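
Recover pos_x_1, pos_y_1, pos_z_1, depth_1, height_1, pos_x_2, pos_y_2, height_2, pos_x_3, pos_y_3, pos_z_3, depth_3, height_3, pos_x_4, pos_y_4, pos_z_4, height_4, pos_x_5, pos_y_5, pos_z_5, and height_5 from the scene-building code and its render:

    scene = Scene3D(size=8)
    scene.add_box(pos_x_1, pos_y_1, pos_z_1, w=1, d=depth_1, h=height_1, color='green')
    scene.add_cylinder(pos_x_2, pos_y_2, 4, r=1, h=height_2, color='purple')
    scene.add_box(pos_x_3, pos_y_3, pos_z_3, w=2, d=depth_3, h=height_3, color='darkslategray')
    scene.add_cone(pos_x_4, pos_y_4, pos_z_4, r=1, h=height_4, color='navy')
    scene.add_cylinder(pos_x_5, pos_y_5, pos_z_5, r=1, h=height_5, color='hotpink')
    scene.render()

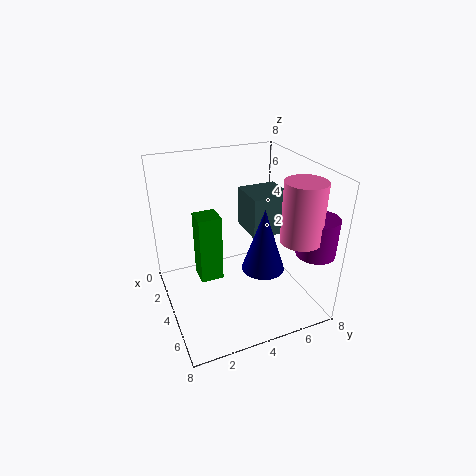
pos_x_1 = 6, pos_y_1 = 1, pos_z_1 = 4, depth_1 = 1, height_1 = 3, pos_x_2 = 7, pos_y_2 = 7, height_2 = 2, pos_x_3 = 4, pos_y_3 = 4, pos_z_3 = 5, depth_3 = 2, height_3 = 2, pos_x_4 = 7, pos_y_4 = 4, pos_z_4 = 4, height_4 = 3, pos_x_5 = 7, pos_y_5 = 6, pos_z_5 = 5, height_5 = 3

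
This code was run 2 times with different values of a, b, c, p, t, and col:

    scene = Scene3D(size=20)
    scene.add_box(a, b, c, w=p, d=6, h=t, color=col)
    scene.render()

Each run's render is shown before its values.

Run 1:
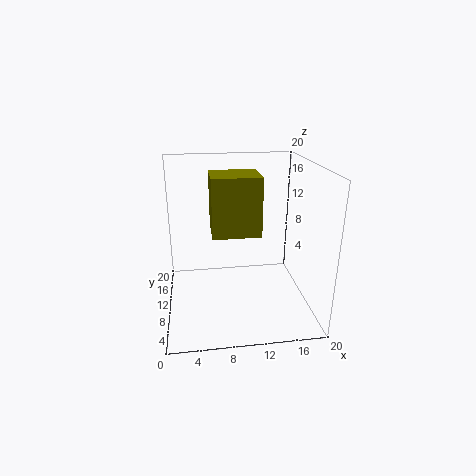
a = 6.5; b = 10.25; c = 9.75; p = 7; t = 8.5; col = 'olive'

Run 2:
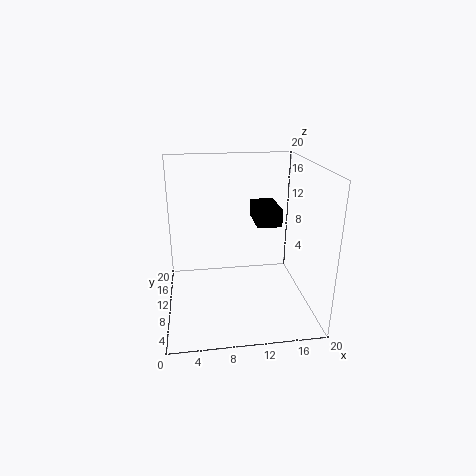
a = 12.75; b = 10; c = 11.25; p = 3.5; t = 2.5; col = 'black'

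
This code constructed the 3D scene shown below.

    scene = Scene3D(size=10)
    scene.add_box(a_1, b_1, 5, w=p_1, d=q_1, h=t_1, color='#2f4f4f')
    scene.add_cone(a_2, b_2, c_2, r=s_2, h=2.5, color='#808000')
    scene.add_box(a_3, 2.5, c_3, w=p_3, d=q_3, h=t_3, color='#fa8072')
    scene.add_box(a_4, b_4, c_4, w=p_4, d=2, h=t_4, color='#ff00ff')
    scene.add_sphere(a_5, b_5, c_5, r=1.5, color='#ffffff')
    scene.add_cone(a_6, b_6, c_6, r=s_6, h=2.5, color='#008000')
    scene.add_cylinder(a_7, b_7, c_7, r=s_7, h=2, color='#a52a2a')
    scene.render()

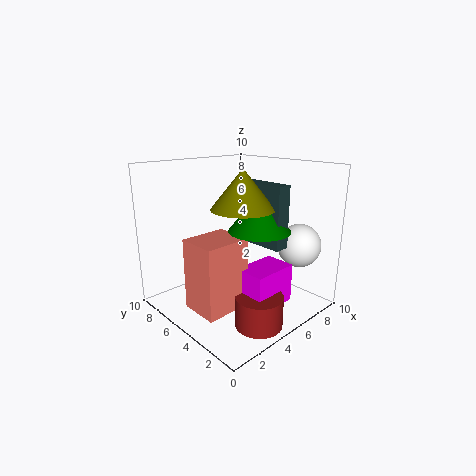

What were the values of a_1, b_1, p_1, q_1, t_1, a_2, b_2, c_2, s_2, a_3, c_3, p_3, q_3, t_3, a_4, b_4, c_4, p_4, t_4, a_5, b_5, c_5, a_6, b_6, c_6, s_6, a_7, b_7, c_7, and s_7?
a_1 = 5; b_1 = 1.5; p_1 = 1; q_1 = 3.5; t_1 = 4; a_2 = 4; b_2 = 3.5; c_2 = 7.5; s_2 = 2; a_3 = 0.5; c_3 = 1.5; p_3 = 3; q_3 = 2.5; t_3 = 4.5; a_4 = 3; b_4 = 1; c_4 = 1.5; p_4 = 3; t_4 = 2.5; a_5 = 8; b_5 = 2; c_5 = 4.5; a_6 = 5; b_6 = 3; c_6 = 6; s_6 = 2; a_7 = 3.5; b_7 = 1.5; c_7 = 0.5; s_7 = 1.5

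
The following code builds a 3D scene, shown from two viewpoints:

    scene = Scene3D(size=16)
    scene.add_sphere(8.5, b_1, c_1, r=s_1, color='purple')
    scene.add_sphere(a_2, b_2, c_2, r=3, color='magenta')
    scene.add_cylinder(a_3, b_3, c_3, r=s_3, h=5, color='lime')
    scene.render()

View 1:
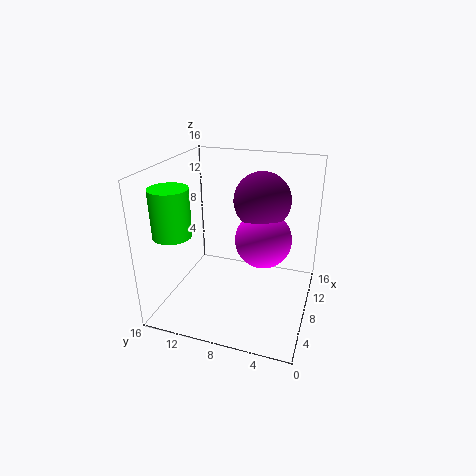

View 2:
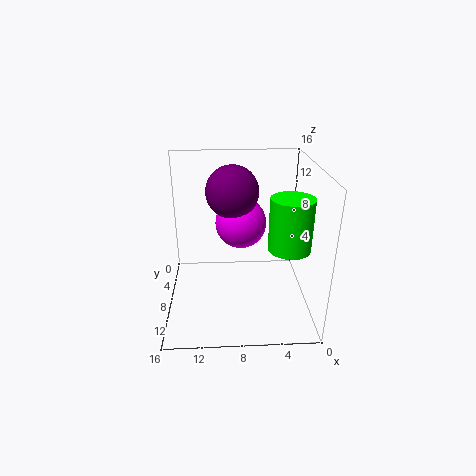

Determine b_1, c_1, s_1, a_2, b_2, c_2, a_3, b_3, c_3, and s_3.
b_1 = 5.5
c_1 = 12.5
s_1 = 3
a_2 = 7.5
b_2 = 5
c_2 = 8.5
a_3 = 3.5
b_3 = 13.5
c_3 = 9.5
s_3 = 2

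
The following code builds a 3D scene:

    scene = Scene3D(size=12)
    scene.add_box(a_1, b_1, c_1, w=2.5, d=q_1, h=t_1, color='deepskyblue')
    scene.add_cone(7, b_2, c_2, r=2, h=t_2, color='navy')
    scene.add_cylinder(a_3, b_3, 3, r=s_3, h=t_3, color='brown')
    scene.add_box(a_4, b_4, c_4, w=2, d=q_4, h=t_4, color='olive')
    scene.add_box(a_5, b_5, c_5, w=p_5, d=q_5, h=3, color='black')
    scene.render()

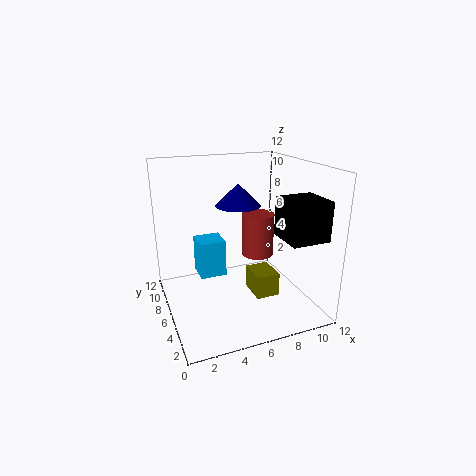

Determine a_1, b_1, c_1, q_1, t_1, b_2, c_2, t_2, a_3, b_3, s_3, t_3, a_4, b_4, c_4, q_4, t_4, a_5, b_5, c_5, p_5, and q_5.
a_1 = 3.5, b_1 = 9, c_1 = 1, q_1 = 2.5, t_1 = 3.5, b_2 = 8.5, c_2 = 8, t_2 = 2, a_3 = 9, b_3 = 8.5, s_3 = 1.5, t_3 = 4, a_4 = 7, b_4 = 4, c_4 = 1, q_4 = 2.5, t_4 = 2, a_5 = 8, b_5 = 0.5, c_5 = 7, p_5 = 3, q_5 = 3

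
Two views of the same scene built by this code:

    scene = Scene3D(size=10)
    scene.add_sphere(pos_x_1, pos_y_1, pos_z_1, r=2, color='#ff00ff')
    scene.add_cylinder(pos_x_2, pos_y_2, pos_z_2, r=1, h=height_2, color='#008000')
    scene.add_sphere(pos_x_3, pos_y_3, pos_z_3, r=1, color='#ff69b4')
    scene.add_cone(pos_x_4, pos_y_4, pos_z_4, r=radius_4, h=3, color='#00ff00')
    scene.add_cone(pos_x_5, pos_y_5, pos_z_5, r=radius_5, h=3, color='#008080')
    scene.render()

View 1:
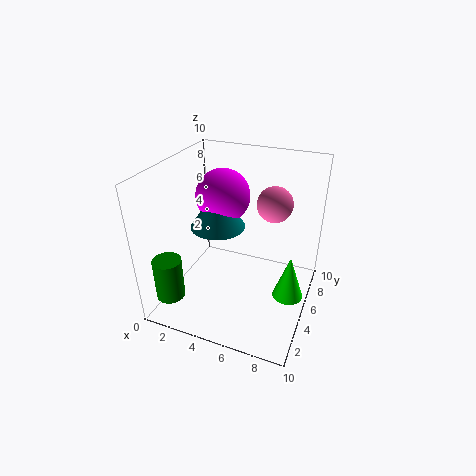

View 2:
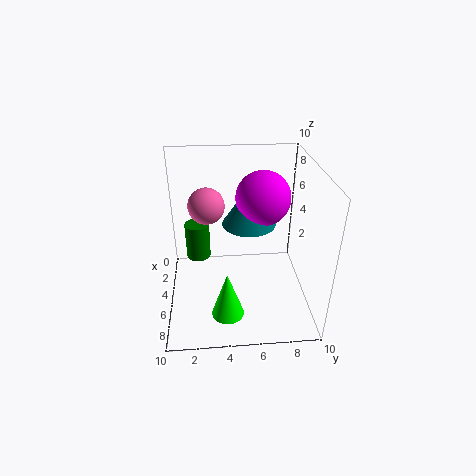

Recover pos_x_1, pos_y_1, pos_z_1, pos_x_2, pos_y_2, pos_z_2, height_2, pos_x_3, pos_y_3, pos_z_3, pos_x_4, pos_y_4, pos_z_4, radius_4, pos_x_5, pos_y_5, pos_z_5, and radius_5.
pos_x_1 = 3; pos_y_1 = 7; pos_z_1 = 7; pos_x_2 = 1; pos_y_2 = 2; pos_z_2 = 1; height_2 = 3; pos_x_3 = 8; pos_y_3 = 3; pos_z_3 = 9; pos_x_4 = 9; pos_y_4 = 4; pos_z_4 = 2; radius_4 = 1; pos_x_5 = 3; pos_y_5 = 6; pos_z_5 = 5; radius_5 = 2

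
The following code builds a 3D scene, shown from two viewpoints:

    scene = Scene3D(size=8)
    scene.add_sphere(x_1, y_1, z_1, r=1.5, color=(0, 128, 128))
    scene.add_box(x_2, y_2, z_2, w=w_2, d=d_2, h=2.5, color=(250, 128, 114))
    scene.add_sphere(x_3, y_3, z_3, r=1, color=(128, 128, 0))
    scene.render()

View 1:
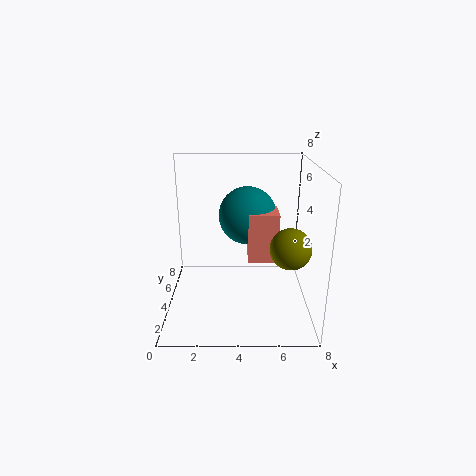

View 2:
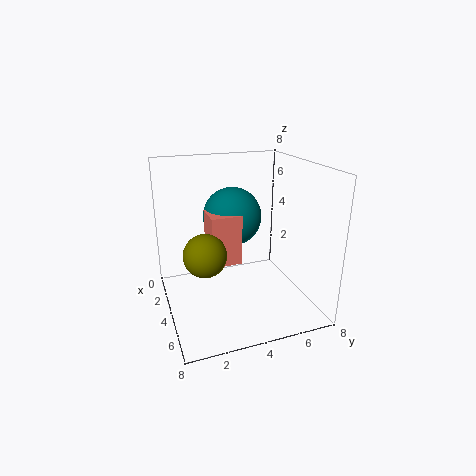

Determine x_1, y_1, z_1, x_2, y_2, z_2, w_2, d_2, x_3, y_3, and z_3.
x_1 = 4.5; y_1 = 3.5; z_1 = 5.5; x_2 = 4.5; y_2 = 2; z_2 = 3.5; w_2 = 1.5; d_2 = 1.5; x_3 = 6.5; y_3 = 1.5; z_3 = 4.5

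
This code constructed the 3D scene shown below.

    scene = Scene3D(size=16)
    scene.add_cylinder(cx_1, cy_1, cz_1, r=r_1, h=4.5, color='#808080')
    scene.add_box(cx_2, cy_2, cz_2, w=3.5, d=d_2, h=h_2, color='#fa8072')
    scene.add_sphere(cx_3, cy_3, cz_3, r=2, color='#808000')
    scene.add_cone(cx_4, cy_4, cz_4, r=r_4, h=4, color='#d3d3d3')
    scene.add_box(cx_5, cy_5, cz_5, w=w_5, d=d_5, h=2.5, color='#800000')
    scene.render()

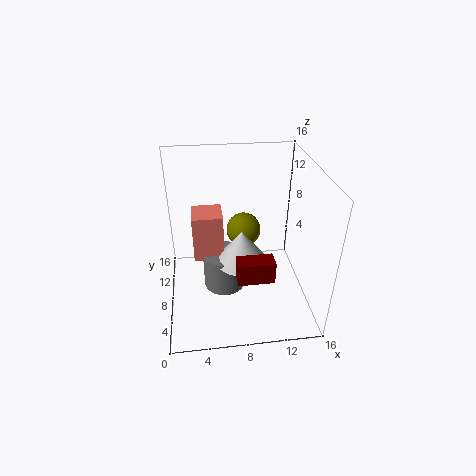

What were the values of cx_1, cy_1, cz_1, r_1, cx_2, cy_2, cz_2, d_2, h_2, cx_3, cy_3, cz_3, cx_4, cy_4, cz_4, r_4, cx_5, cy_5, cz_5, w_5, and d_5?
cx_1 = 6.5
cy_1 = 9.5
cz_1 = 0.5
r_1 = 2.5
cx_2 = 3
cy_2 = 9
cz_2 = 4.5
d_2 = 3.5
h_2 = 5.5
cx_3 = 9
cy_3 = 10.5
cz_3 = 7.5
cx_4 = 8.5
cy_4 = 8.5
cz_4 = 4.5
r_4 = 3
cx_5 = 7.5
cy_5 = 4
cz_5 = 4.5
w_5 = 4
d_5 = 2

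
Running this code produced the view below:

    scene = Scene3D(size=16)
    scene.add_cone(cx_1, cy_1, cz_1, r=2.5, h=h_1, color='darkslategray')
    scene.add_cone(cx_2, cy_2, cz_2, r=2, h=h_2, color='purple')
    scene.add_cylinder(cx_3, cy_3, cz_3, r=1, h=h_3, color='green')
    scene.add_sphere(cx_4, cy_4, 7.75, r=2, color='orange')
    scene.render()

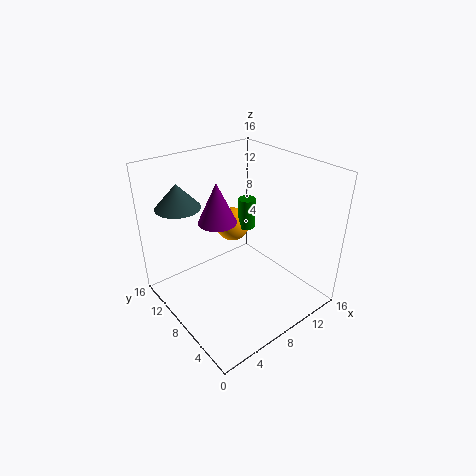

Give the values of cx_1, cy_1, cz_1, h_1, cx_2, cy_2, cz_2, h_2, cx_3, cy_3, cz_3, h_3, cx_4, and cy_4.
cx_1 = 3.5; cy_1 = 12.75; cz_1 = 11.25; h_1 = 2.75; cx_2 = 5.5; cy_2 = 8.25; cz_2 = 10.75; h_2 = 4.25; cx_3 = 10.5; cy_3 = 9.5; cz_3 = 8; h_3 = 3.5; cx_4 = 9.75; cy_4 = 11.25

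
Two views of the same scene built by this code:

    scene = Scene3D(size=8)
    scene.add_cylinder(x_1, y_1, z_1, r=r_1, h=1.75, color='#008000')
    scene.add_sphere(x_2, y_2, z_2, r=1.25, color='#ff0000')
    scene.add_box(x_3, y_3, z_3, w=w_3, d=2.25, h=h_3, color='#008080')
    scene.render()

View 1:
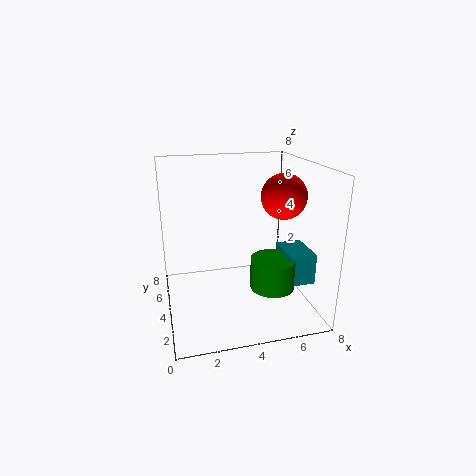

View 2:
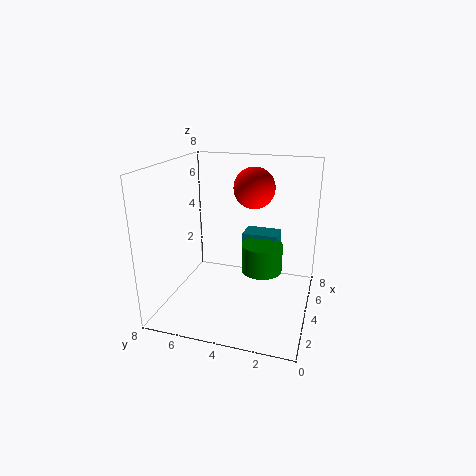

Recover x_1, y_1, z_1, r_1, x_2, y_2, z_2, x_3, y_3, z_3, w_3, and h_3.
x_1 = 5.75, y_1 = 3, z_1 = 1.25, r_1 = 1.25, x_2 = 6.5, y_2 = 3.75, z_2 = 6.25, x_3 = 6.5, y_3 = 2.25, z_3 = 1.5, w_3 = 1.5, h_3 = 1.75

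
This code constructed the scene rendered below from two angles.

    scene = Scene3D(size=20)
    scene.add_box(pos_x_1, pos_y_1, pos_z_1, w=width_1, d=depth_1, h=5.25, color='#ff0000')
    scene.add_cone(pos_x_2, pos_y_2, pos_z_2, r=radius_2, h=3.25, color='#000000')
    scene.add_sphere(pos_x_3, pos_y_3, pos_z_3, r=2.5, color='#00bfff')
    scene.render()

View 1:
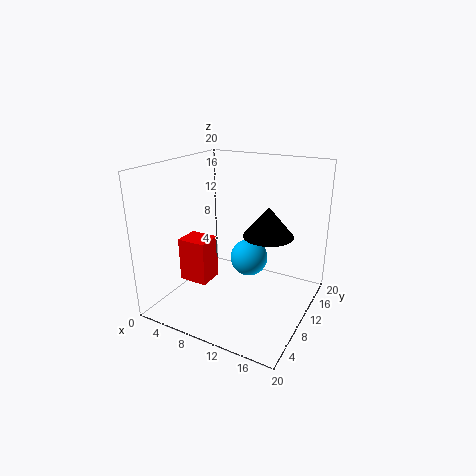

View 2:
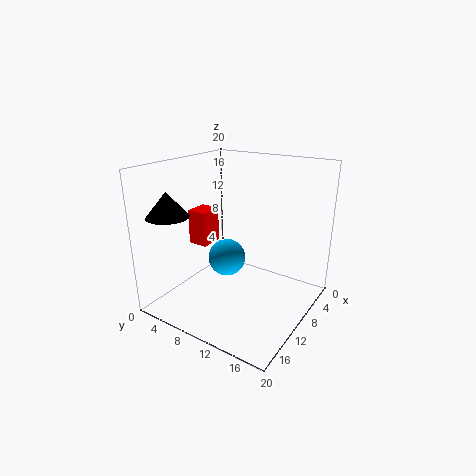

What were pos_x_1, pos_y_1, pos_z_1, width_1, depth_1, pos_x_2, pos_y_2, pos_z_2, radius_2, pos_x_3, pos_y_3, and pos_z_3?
pos_x_1 = 6.75, pos_y_1 = 1.25, pos_z_1 = 7.25, width_1 = 3.5, depth_1 = 3, pos_x_2 = 17, pos_y_2 = 4, pos_z_2 = 14, radius_2 = 2.75, pos_x_3 = 12, pos_y_3 = 9.5, pos_z_3 = 7.75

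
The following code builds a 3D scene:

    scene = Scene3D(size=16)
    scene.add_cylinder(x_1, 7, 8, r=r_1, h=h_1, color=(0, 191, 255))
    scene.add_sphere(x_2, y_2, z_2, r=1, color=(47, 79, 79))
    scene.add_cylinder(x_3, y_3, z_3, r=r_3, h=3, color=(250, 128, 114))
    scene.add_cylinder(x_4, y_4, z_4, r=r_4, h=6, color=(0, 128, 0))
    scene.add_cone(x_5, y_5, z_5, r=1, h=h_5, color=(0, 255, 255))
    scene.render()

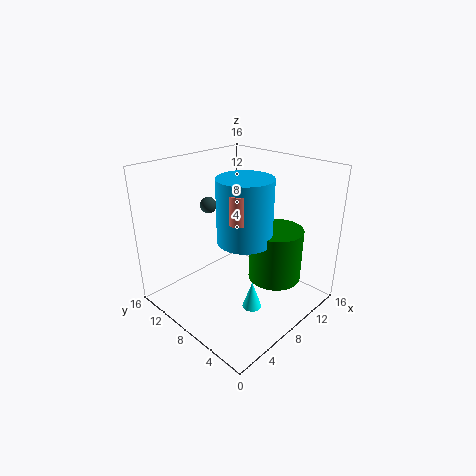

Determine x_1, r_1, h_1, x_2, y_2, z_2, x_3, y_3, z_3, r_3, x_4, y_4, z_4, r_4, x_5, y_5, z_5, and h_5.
x_1 = 8, r_1 = 3, h_1 = 7, x_2 = 9, y_2 = 14, z_2 = 10, x_3 = 6, y_3 = 6, z_3 = 11, r_3 = 1, x_4 = 11, y_4 = 5, z_4 = 3, r_4 = 3, x_5 = 6, y_5 = 4, z_5 = 2, h_5 = 3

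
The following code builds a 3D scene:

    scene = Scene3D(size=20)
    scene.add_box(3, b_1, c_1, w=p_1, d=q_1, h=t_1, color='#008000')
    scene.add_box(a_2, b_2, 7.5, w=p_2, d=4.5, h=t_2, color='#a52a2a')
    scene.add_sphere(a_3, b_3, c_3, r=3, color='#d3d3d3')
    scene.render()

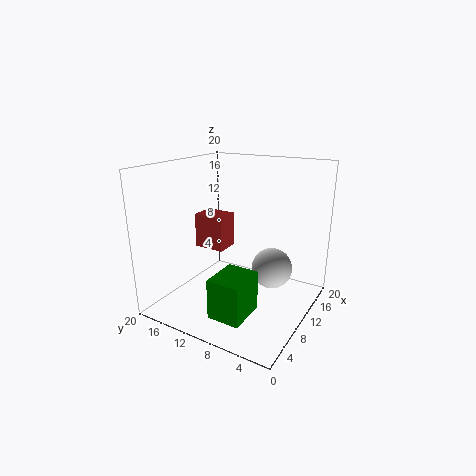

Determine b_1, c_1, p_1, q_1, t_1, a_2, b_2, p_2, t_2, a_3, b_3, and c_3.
b_1 = 6; c_1 = 1; p_1 = 5.5; q_1 = 4.5; t_1 = 5.5; a_2 = 9.5; b_2 = 12.5; p_2 = 3.5; t_2 = 5; a_3 = 14; b_3 = 6.5; c_3 = 4.5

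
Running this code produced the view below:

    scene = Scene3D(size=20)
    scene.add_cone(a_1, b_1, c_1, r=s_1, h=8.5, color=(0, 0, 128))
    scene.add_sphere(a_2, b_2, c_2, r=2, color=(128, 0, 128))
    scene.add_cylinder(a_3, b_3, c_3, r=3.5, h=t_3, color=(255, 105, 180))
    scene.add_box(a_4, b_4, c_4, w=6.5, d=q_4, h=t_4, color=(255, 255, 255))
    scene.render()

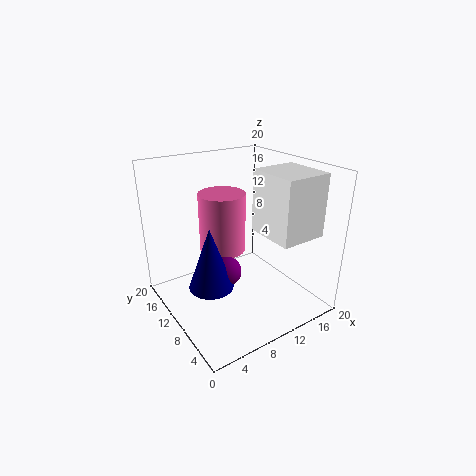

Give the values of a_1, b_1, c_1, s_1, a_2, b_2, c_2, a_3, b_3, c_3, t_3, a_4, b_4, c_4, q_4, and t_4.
a_1 = 5
b_1 = 9
c_1 = 4.5
s_1 = 3
a_2 = 7.5
b_2 = 9
c_2 = 6
a_3 = 10.5
b_3 = 15
c_3 = 6
t_3 = 9
a_4 = 12
b_4 = 2.5
c_4 = 11
q_4 = 7
t_4 = 8.5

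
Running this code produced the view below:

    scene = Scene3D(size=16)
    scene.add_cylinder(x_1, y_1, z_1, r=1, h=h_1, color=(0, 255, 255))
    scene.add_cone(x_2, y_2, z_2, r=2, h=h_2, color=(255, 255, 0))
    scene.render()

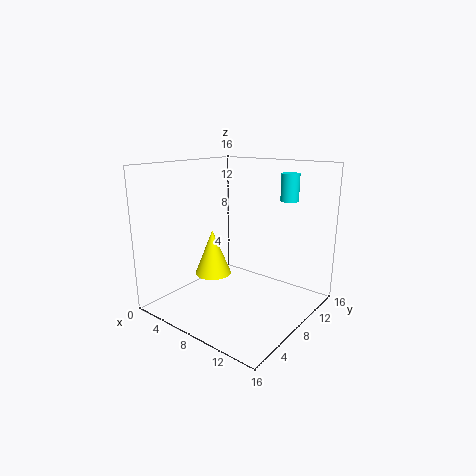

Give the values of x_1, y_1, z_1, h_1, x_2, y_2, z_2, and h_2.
x_1 = 12; y_1 = 12; z_1 = 12; h_1 = 3; x_2 = 6; y_2 = 6; z_2 = 4; h_2 = 5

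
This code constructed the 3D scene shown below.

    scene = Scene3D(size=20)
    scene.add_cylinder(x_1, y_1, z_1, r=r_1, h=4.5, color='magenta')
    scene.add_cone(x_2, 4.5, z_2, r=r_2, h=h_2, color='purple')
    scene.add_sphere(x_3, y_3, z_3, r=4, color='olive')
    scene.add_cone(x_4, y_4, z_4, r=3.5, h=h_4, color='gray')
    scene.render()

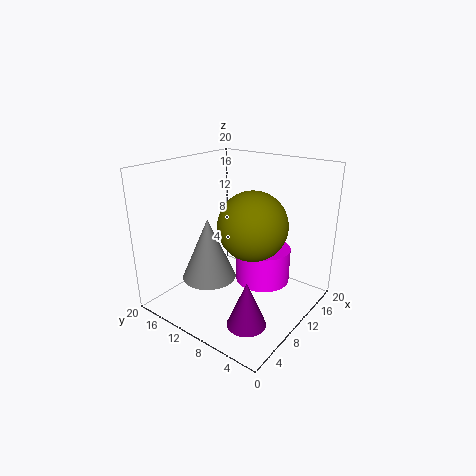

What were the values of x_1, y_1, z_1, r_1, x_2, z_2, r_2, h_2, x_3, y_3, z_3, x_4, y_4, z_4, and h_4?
x_1 = 9.5; y_1 = 5.5; z_1 = 5.5; r_1 = 3.5; x_2 = 4.5; z_2 = 1.5; r_2 = 2.5; h_2 = 6; x_3 = 5.5; y_3 = 4.5; z_3 = 14.5; x_4 = 5; y_4 = 11; z_4 = 6; h_4 = 8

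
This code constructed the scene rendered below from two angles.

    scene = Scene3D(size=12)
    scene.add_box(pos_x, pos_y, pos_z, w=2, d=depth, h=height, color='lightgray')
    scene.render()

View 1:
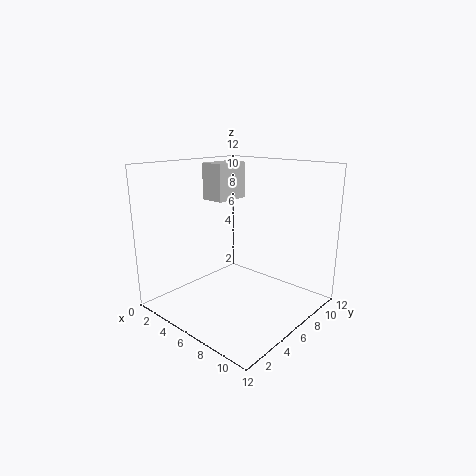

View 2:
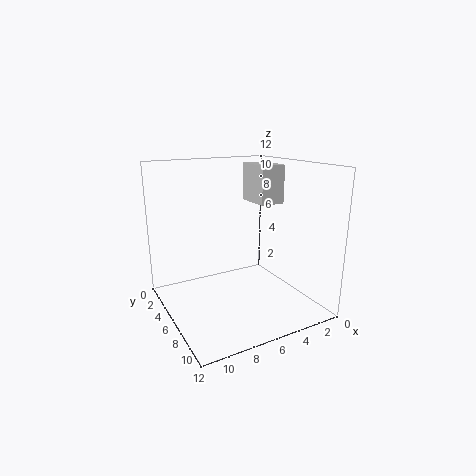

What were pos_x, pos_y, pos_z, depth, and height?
pos_x = 3
pos_y = 5
pos_z = 9
depth = 3
height = 3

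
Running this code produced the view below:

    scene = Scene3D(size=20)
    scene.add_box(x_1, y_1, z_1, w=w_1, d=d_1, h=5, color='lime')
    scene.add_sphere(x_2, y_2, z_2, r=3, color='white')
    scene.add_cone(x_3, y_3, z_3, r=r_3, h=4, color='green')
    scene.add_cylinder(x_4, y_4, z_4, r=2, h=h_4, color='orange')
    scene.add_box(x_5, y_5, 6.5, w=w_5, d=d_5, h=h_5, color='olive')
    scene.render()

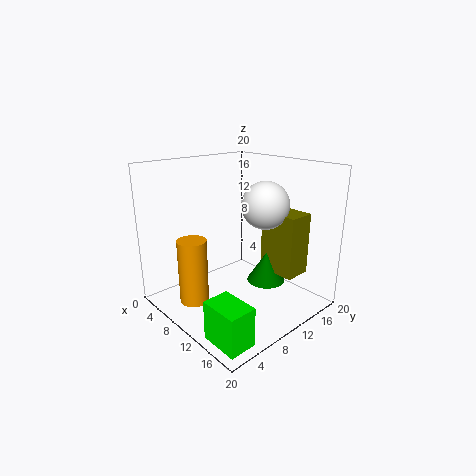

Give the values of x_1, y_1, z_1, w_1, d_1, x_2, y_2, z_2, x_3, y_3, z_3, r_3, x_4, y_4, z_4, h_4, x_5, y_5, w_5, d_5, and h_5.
x_1 = 14.5, y_1 = 0.5, z_1 = 1, w_1 = 5, d_1 = 3.5, x_2 = 14.5, y_2 = 10.5, z_2 = 15.5, x_3 = 14.5, y_3 = 11, z_3 = 5, r_3 = 2.5, x_4 = 7.5, y_4 = 4, z_4 = 1.5, h_4 = 9, x_5 = 13.5, y_5 = 11, w_5 = 5, d_5 = 3.5, h_5 = 8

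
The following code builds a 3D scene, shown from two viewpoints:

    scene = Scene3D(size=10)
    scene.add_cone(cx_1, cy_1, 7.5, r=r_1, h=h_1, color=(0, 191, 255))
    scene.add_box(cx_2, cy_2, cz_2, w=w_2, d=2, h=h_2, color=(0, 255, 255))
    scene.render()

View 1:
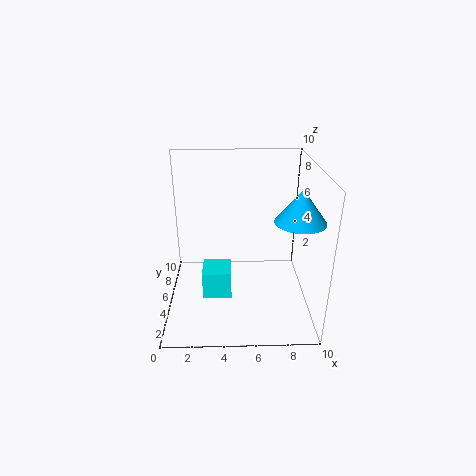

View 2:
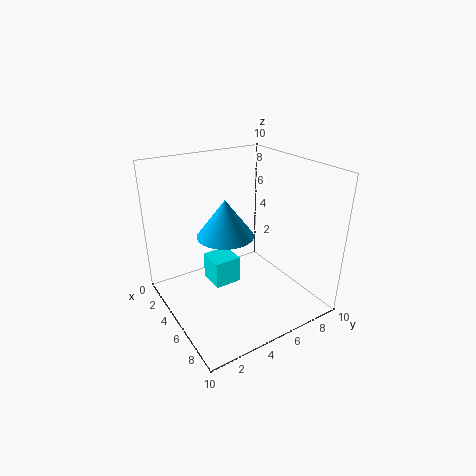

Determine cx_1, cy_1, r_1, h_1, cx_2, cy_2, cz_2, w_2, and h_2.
cx_1 = 8.5, cy_1 = 2, r_1 = 1.5, h_1 = 2, cx_2 = 2.5, cy_2 = 3.5, cz_2 = 1, w_2 = 2, h_2 = 2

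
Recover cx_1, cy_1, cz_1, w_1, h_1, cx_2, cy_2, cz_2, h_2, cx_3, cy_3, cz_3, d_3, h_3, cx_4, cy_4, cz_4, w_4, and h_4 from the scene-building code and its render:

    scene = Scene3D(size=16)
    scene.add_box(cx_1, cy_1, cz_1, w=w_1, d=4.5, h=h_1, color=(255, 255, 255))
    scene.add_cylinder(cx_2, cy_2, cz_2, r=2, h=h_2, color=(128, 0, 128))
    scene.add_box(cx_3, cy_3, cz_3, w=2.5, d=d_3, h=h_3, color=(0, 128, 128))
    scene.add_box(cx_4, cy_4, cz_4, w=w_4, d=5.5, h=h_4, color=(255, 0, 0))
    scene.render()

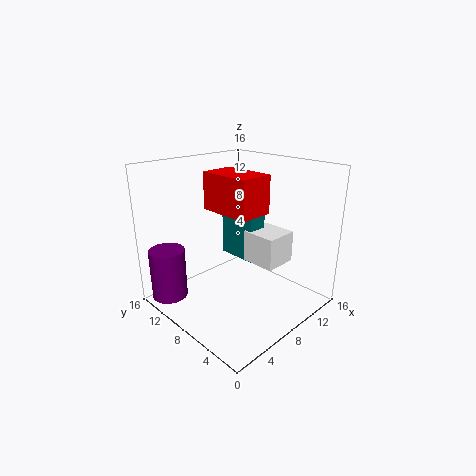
cx_1 = 11.75; cy_1 = 6.25; cz_1 = 3; w_1 = 4.25; h_1 = 4; cx_2 = 2; cy_2 = 13.25; cz_2 = 1; h_2 = 5.75; cx_3 = 12; cy_3 = 9.75; cz_3 = 2.75; d_3 = 5.25; h_3 = 7.25; cx_4 = 4.25; cy_4 = 3.5; cz_4 = 12; w_4 = 3.5; h_4 = 3.75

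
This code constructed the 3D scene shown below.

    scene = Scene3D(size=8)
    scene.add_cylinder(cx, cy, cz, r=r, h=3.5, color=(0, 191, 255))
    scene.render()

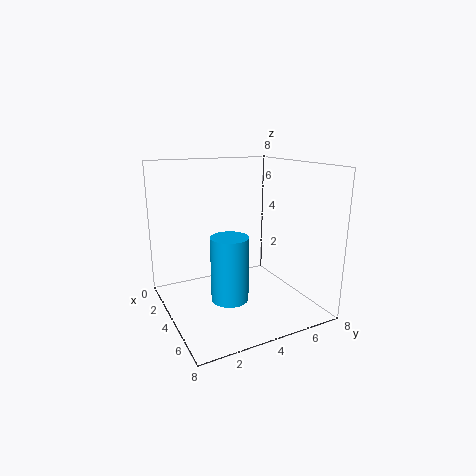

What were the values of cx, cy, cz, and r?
cx = 5; cy = 3; cz = 1; r = 1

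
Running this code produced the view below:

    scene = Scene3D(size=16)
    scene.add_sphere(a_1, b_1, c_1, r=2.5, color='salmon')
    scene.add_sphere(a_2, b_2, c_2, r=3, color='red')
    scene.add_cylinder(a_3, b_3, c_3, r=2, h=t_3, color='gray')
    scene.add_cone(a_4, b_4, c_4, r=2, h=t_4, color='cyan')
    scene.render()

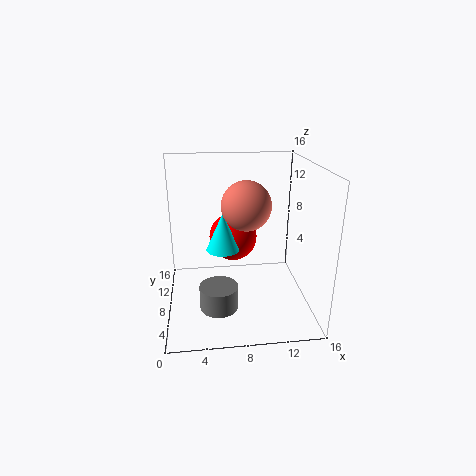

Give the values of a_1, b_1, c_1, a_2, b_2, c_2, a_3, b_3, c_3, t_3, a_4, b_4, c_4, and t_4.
a_1 = 8.5; b_1 = 5.5; c_1 = 12.5; a_2 = 8; b_2 = 13; c_2 = 6; a_3 = 5.5; b_3 = 4; c_3 = 2; t_3 = 2.5; a_4 = 6.5; b_4 = 10.5; c_4 = 5.5; t_4 = 4.5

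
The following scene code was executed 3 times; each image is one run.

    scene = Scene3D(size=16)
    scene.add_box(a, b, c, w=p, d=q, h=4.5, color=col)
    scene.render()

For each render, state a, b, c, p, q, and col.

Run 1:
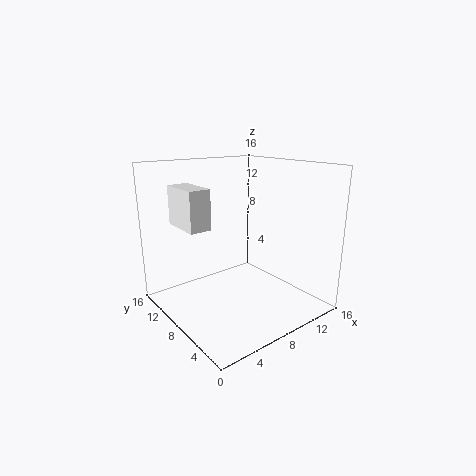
a = 3, b = 9.5, c = 9, p = 2.5, q = 5, col = 'white'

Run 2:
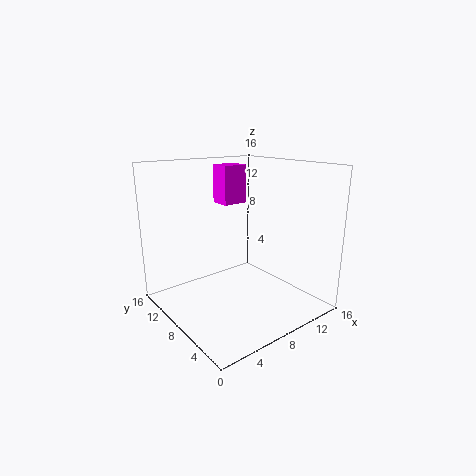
a = 8.5, b = 11, c = 11, p = 3, q = 2.5, col = 'magenta'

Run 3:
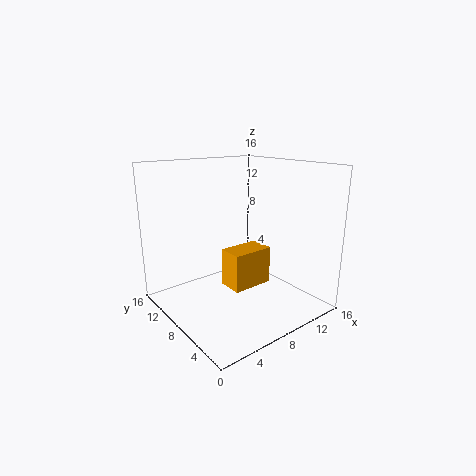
a = 7.5, b = 7.5, c = 1.5, p = 5, q = 3, col = 'orange'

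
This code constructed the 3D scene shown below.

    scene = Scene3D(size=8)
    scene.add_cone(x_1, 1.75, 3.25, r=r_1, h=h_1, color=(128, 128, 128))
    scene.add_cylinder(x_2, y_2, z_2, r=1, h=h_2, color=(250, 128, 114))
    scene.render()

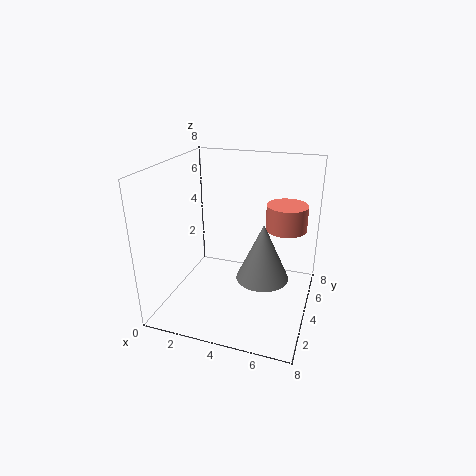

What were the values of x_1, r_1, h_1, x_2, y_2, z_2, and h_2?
x_1 = 6, r_1 = 1.25, h_1 = 2.75, x_2 = 6.75, y_2 = 3.25, z_2 = 5.25, h_2 = 1.25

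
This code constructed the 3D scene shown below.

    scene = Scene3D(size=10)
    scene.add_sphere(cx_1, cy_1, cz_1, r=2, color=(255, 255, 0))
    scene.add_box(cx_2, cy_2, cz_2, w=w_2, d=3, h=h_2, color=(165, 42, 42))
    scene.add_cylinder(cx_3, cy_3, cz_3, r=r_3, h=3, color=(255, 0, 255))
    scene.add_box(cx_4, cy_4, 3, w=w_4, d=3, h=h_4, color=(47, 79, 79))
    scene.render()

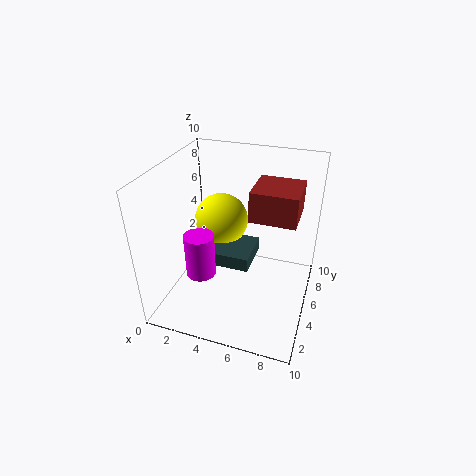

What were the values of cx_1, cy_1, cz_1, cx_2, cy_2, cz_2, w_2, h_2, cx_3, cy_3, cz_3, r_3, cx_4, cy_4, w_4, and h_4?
cx_1 = 3, cy_1 = 7, cz_1 = 5, cx_2 = 6, cy_2 = 4, cz_2 = 7, w_2 = 3, h_2 = 2, cx_3 = 3, cy_3 = 3, cz_3 = 3, r_3 = 1, cx_4 = 3, cy_4 = 4, w_4 = 3, h_4 = 1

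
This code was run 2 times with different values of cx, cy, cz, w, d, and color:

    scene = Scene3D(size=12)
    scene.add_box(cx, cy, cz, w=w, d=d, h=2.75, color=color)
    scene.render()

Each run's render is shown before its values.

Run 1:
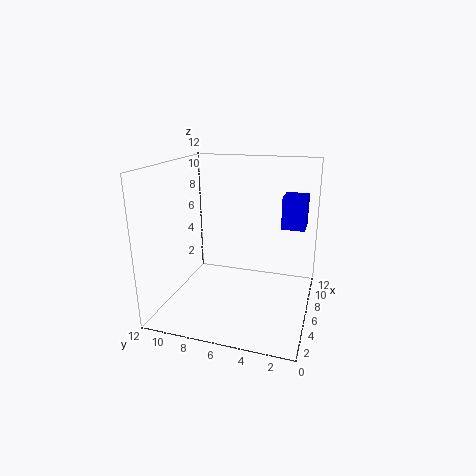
cx = 7.75, cy = 0.75, cz = 6.5, w = 2.25, d = 2, color = 'blue'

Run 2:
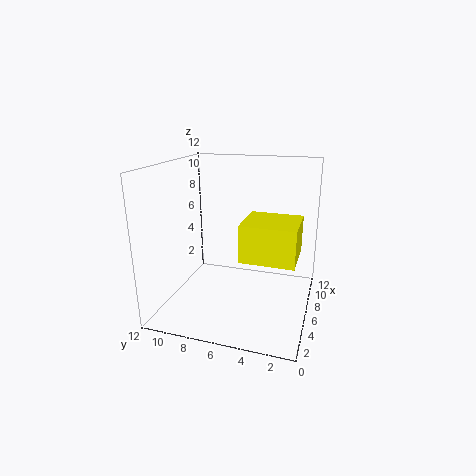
cx = 2, cy = 0.75, cz = 5.75, w = 3.75, d = 4, color = 'yellow'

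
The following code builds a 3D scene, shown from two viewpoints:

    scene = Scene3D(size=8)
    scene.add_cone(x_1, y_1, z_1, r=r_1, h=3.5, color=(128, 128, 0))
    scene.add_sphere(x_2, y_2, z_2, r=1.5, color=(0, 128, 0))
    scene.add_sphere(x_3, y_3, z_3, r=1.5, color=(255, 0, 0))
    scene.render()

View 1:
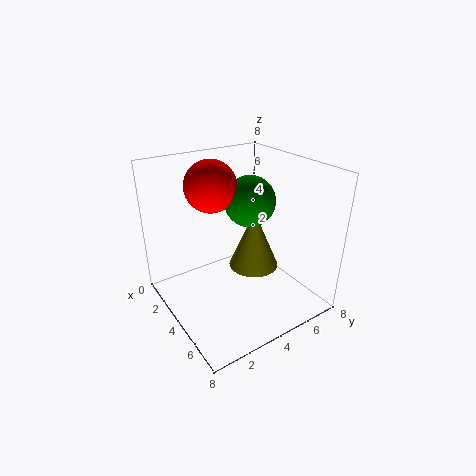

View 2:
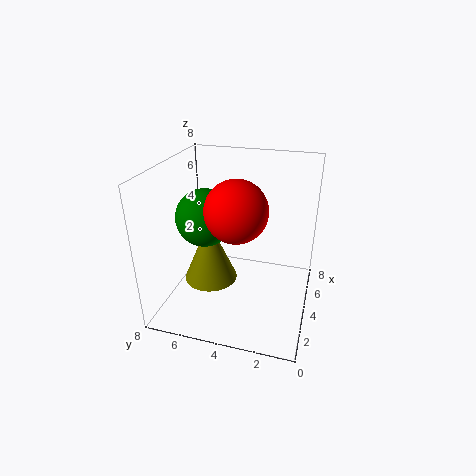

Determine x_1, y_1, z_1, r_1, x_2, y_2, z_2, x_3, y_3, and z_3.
x_1 = 3.5, y_1 = 5.5, z_1 = 1.5, r_1 = 1.5, x_2 = 3, y_2 = 5.5, z_2 = 5.5, x_3 = 2, y_3 = 3.5, z_3 = 6.5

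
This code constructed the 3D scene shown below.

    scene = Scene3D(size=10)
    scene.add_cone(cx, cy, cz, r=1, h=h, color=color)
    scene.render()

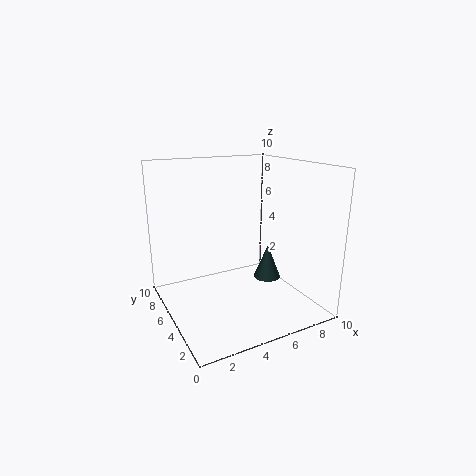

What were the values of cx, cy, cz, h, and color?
cx = 7.5; cy = 5; cz = 1.5; h = 2.5; color = 'darkslategray'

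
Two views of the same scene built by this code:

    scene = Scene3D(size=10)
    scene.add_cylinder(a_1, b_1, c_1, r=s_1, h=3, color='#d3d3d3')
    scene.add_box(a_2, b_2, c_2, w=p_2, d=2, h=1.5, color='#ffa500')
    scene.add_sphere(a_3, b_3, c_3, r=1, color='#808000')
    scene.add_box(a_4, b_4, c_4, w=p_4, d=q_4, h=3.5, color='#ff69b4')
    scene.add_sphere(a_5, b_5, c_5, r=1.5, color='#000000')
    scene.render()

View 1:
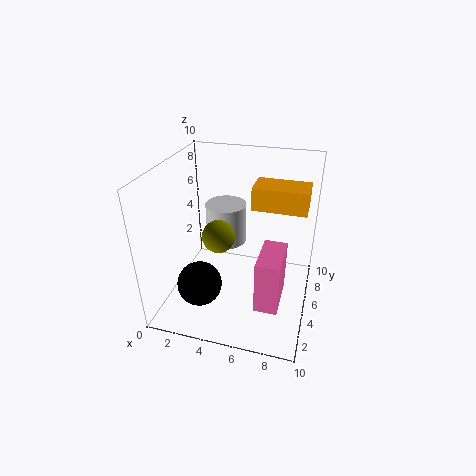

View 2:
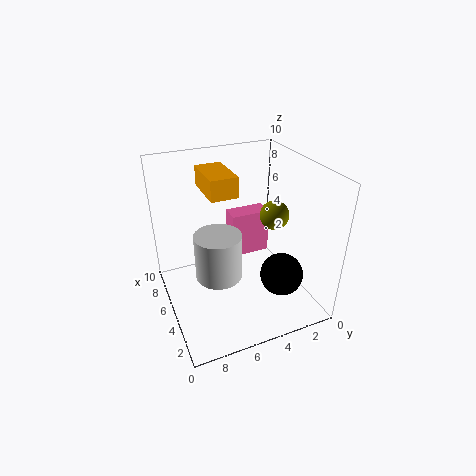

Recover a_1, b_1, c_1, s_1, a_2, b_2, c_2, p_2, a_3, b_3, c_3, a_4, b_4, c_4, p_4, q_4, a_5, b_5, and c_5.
a_1 = 3.5
b_1 = 7
c_1 = 3.5
s_1 = 1.5
a_2 = 6
b_2 = 4.5
c_2 = 7.5
p_2 = 3.5
a_3 = 4.5
b_3 = 2.5
c_3 = 6.5
a_4 = 7
b_4 = 1.5
c_4 = 2
p_4 = 1.5
q_4 = 3
a_5 = 3
b_5 = 2.5
c_5 = 2.5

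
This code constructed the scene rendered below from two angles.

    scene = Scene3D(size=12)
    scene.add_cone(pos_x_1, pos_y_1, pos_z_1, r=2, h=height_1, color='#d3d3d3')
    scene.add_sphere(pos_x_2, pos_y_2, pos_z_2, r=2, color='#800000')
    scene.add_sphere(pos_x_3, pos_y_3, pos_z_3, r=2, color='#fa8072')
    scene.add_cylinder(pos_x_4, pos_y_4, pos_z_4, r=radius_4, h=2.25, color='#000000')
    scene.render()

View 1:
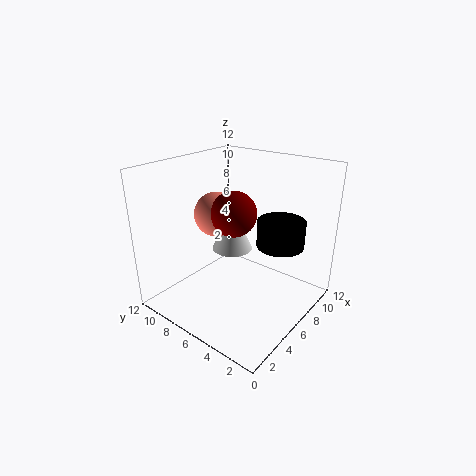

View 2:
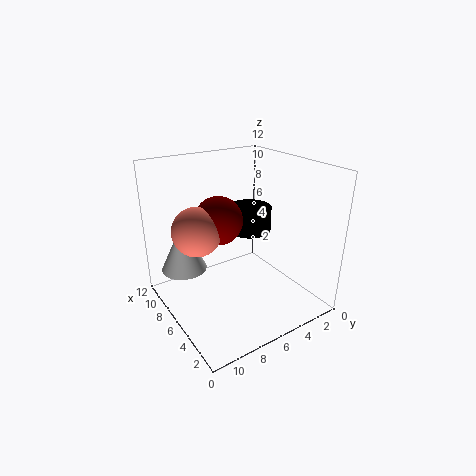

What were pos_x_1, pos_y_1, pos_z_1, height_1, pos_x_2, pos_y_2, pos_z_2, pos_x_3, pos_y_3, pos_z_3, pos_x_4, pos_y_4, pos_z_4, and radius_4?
pos_x_1 = 9.5
pos_y_1 = 9.5
pos_z_1 = 2.5
height_1 = 4.25
pos_x_2 = 7
pos_y_2 = 7.25
pos_z_2 = 7.5
pos_x_3 = 7
pos_y_3 = 9.25
pos_z_3 = 7
pos_x_4 = 8.25
pos_y_4 = 3.25
pos_z_4 = 5.25
radius_4 = 2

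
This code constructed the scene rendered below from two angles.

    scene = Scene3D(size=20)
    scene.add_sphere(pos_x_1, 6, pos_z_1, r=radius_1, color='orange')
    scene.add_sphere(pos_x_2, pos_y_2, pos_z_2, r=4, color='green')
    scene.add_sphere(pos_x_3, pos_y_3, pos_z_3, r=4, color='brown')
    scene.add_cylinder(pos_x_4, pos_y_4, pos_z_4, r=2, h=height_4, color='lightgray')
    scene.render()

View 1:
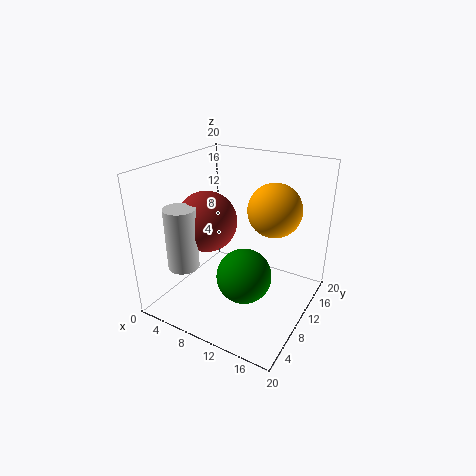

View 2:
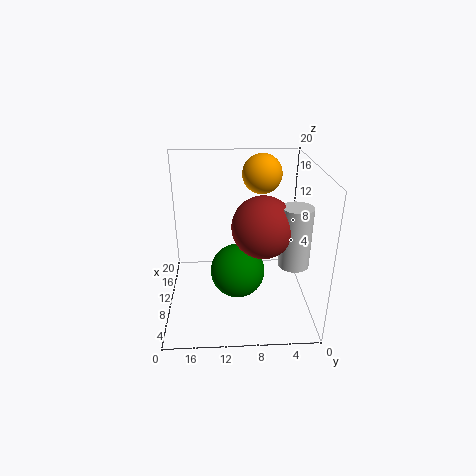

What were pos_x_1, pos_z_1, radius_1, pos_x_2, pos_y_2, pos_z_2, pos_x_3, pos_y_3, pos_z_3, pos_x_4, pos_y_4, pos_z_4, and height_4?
pos_x_1 = 17, pos_z_1 = 17, radius_1 = 3, pos_x_2 = 11, pos_y_2 = 10, pos_z_2 = 4, pos_x_3 = 7, pos_y_3 = 7, pos_z_3 = 13, pos_x_4 = 6, pos_y_4 = 3, pos_z_4 = 8, height_4 = 8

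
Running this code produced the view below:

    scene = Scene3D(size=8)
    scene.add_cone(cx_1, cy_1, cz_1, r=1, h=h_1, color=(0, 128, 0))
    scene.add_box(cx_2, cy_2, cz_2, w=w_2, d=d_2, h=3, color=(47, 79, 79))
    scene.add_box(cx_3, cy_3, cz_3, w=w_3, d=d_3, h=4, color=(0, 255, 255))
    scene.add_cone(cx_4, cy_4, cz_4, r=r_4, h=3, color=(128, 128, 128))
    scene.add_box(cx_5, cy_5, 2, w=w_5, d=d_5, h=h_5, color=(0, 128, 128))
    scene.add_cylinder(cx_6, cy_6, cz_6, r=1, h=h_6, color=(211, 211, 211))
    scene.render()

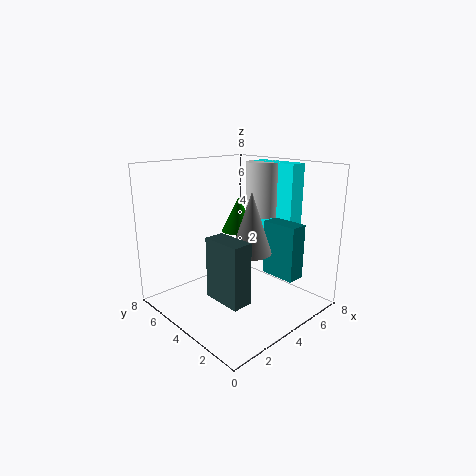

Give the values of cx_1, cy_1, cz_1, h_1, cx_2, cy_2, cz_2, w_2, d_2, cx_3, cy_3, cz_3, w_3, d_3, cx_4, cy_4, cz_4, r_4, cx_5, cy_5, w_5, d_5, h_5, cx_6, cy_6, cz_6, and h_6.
cx_1 = 5; cy_1 = 5; cz_1 = 4; h_1 = 2; cx_2 = 1; cy_2 = 1; cz_2 = 2; w_2 = 1; d_2 = 2; cx_3 = 6; cy_3 = 2; cz_3 = 4; w_3 = 1; d_3 = 3; cx_4 = 3; cy_4 = 2; cz_4 = 4; r_4 = 1; cx_5 = 5; cy_5 = 1; w_5 = 1; d_5 = 2; h_5 = 3; cx_6 = 6; cy_6 = 4; cz_6 = 5; h_6 = 3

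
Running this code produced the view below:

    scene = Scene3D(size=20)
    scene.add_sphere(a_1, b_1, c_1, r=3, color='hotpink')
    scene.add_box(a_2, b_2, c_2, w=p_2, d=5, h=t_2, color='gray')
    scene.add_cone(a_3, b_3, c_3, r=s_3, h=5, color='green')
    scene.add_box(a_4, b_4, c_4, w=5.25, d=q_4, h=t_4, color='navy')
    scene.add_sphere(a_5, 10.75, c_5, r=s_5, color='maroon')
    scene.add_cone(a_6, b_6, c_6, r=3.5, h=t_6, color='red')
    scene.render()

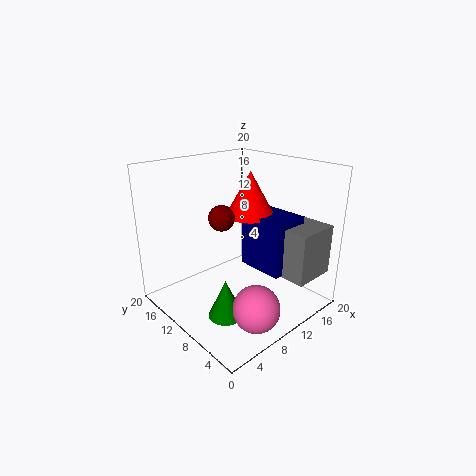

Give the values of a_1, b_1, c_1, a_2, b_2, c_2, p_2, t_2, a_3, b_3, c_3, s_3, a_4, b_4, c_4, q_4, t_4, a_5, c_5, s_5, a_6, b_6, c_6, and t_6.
a_1 = 6.75, b_1 = 3, c_1 = 3.5, a_2 = 13, b_2 = 1, c_2 = 5, p_2 = 6.25, t_2 = 7, a_3 = 4.5, b_3 = 6.25, c_3 = 2, s_3 = 2.25, a_4 = 11.75, b_4 = 4.25, c_4 = 5.25, q_4 = 6.75, t_4 = 7.75, a_5 = 7.75, c_5 = 13.25, s_5 = 1.75, a_6 = 13, b_6 = 10.75, c_6 = 12.5, t_6 = 6.25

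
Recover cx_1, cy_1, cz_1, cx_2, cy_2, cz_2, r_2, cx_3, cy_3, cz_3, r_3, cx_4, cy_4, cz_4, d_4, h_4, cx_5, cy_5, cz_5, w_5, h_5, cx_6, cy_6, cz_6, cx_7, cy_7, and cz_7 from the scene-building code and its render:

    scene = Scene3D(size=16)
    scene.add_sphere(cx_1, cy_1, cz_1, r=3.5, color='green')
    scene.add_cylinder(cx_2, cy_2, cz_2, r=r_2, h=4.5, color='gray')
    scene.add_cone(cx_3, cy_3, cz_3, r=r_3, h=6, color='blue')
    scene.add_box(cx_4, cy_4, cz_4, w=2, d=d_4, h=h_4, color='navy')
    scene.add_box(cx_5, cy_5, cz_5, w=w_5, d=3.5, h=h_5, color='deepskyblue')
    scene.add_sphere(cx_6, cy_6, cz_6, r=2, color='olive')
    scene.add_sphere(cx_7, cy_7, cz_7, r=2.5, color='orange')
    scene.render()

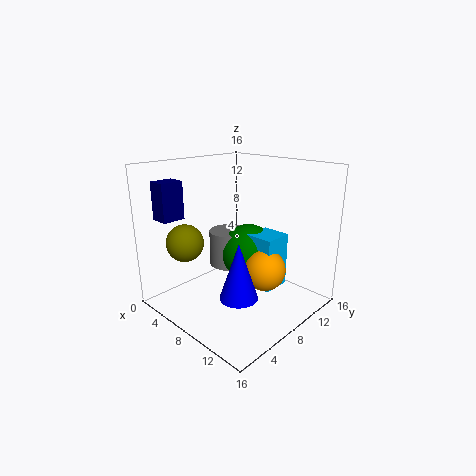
cx_1 = 6
cy_1 = 12
cz_1 = 4.5
cx_2 = 3.5
cy_2 = 11
cz_2 = 2.5
r_2 = 2.5
cx_3 = 11
cy_3 = 5
cz_3 = 3
r_3 = 2
cx_4 = 2.5
cy_4 = 1
cz_4 = 10.5
d_4 = 2.5
h_4 = 4
cx_5 = 7
cy_5 = 10.5
cz_5 = 1
w_5 = 3.5
h_5 = 6.5
cx_6 = 5
cy_6 = 3
cz_6 = 8
cx_7 = 9.5
cy_7 = 11
cz_7 = 3.5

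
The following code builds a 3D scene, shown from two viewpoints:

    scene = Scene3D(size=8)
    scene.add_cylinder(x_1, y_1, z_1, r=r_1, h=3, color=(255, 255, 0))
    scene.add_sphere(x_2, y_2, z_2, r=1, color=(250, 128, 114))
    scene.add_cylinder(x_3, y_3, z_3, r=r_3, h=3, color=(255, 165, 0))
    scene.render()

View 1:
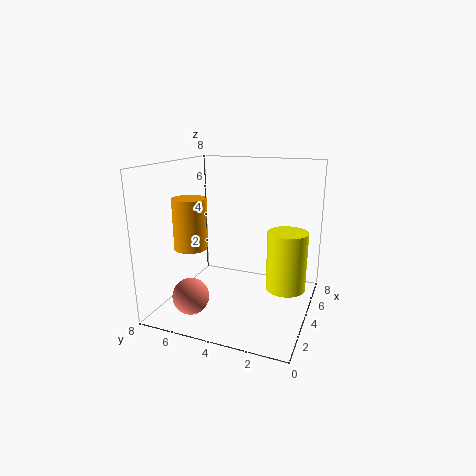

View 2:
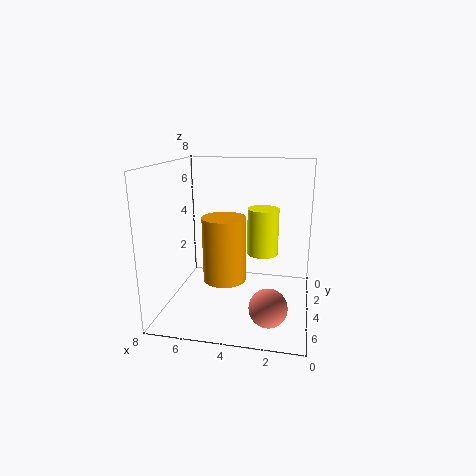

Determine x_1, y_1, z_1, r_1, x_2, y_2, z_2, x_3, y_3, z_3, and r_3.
x_1 = 3, y_1 = 1, z_1 = 2, r_1 = 1, x_2 = 2, y_2 = 6, z_2 = 1, x_3 = 4, y_3 = 7, z_3 = 3, r_3 = 1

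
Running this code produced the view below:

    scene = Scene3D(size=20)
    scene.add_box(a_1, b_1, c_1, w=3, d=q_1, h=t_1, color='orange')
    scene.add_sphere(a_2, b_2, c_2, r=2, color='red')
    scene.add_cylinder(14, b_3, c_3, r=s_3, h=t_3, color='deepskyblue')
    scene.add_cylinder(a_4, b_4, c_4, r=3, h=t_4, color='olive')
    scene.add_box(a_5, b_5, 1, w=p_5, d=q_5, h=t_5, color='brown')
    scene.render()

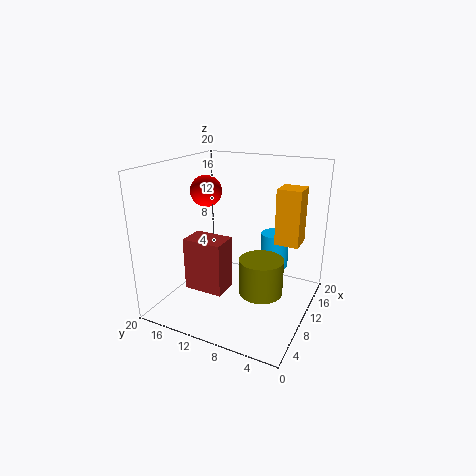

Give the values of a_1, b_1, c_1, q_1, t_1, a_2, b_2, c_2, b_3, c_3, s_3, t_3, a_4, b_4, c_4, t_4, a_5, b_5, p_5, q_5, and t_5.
a_1 = 8; b_1 = 1; c_1 = 11; q_1 = 3; t_1 = 7; a_2 = 7; b_2 = 13; c_2 = 17; b_3 = 6; c_3 = 5; s_3 = 2; t_3 = 5; a_4 = 9; b_4 = 6; c_4 = 3; t_4 = 5; a_5 = 8; b_5 = 12; p_5 = 4; q_5 = 6; t_5 = 8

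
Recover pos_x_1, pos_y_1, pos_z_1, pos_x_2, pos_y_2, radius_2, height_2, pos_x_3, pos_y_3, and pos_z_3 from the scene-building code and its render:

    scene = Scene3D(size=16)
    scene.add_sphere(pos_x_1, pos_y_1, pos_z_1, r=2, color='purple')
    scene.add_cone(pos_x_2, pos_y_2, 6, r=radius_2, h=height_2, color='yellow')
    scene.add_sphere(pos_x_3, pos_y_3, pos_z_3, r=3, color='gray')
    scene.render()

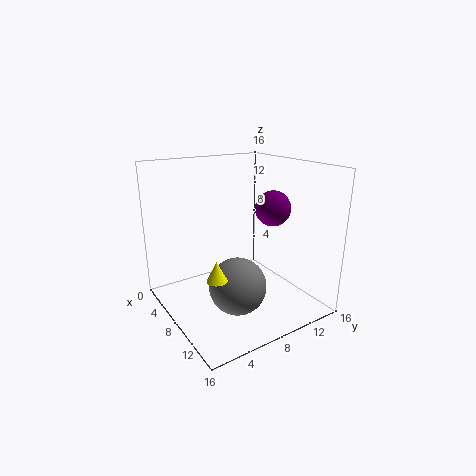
pos_x_1 = 9, pos_y_1 = 12, pos_z_1 = 11, pos_x_2 = 12, pos_y_2 = 3, radius_2 = 1, height_2 = 2, pos_x_3 = 11, pos_y_3 = 6, pos_z_3 = 4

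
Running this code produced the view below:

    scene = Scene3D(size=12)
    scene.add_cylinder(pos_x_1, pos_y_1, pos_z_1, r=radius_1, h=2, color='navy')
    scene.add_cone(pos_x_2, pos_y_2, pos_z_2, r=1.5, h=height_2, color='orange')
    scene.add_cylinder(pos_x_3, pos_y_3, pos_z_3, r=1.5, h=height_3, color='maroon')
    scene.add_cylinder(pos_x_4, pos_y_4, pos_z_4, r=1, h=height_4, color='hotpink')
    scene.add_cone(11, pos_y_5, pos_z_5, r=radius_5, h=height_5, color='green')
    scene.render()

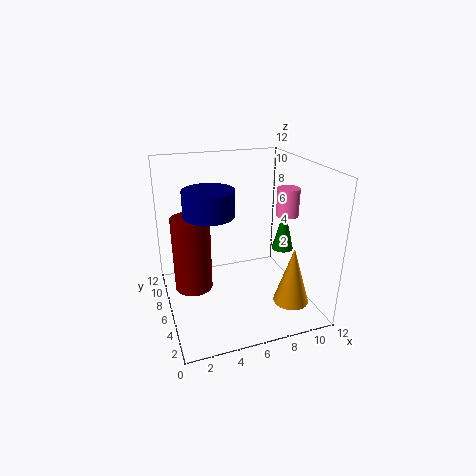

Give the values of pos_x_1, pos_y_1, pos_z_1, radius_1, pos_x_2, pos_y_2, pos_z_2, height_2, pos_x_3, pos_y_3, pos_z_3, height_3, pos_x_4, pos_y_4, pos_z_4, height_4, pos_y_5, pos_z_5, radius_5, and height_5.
pos_x_1 = 3.5; pos_y_1 = 5.5; pos_z_1 = 8.5; radius_1 = 2; pos_x_2 = 10; pos_y_2 = 3.5; pos_z_2 = 0.5; height_2 = 5; pos_x_3 = 2; pos_y_3 = 5.5; pos_z_3 = 2.5; height_3 = 6; pos_x_4 = 11; pos_y_4 = 7; pos_z_4 = 7; height_4 = 2.5; pos_y_5 = 7.5; pos_z_5 = 3.5; radius_5 = 1; height_5 = 4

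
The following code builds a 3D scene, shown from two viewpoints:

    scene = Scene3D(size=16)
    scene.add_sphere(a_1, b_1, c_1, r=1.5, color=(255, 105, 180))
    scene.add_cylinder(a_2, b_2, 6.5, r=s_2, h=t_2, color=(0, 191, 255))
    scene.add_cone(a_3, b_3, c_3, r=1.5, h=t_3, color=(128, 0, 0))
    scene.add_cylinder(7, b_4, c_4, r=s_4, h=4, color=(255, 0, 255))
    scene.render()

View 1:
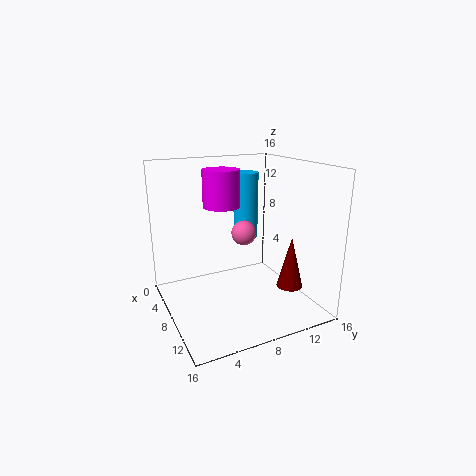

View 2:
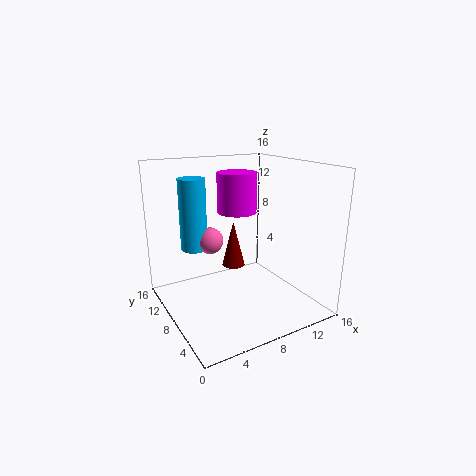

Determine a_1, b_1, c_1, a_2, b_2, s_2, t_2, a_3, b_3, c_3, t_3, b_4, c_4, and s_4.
a_1 = 5.5; b_1 = 10; c_1 = 7.5; a_2 = 4; b_2 = 11; s_2 = 1.5; t_2 = 8; a_3 = 10.5; b_3 = 13.5; c_3 = 2; t_3 = 6; b_4 = 6.5; c_4 = 11.5; s_4 = 2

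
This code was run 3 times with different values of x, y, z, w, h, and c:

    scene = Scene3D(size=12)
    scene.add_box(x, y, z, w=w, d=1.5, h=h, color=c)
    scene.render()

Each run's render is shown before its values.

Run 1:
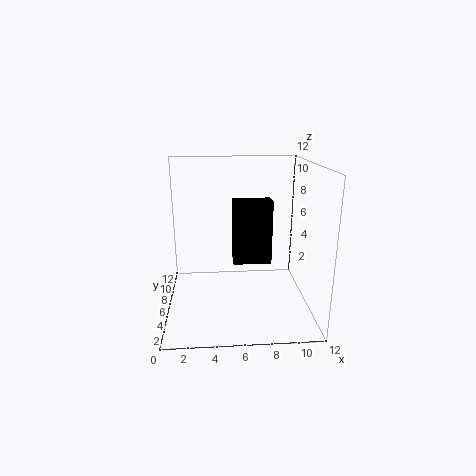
x = 5.5, y = 4, z = 4.5, w = 3, h = 5, c = 'black'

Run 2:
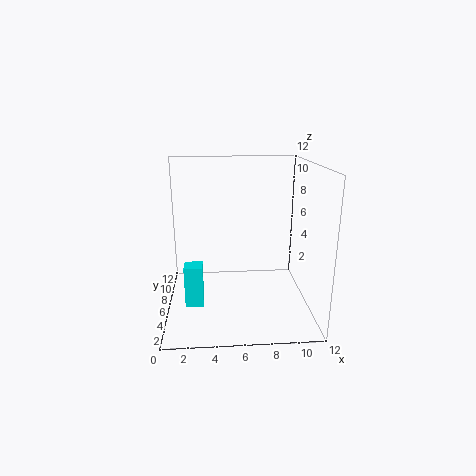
x = 1.5, y = 4.5, z = 0.5, w = 1.5, h = 3.5, c = 'cyan'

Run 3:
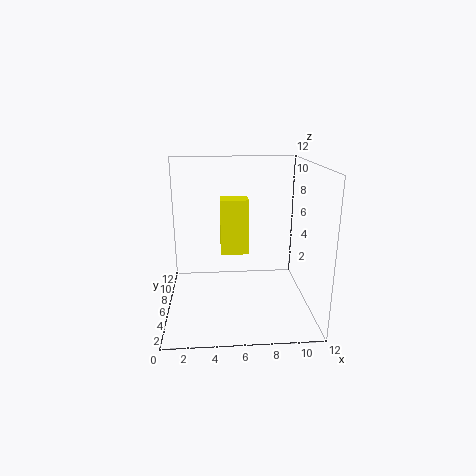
x = 4.5, y = 2.5, z = 6, w = 2, h = 4, c = 'yellow'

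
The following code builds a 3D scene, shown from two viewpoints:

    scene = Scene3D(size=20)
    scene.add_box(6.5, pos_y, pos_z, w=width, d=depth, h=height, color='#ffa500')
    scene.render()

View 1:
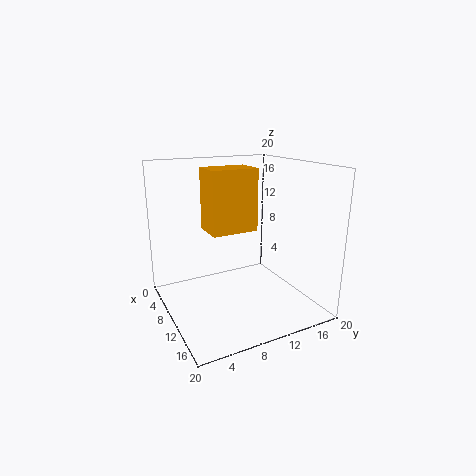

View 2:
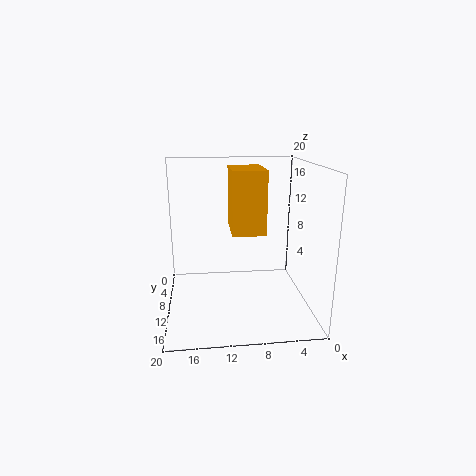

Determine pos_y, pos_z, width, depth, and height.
pos_y = 6, pos_z = 11, width = 4.5, depth = 6.5, height = 8.5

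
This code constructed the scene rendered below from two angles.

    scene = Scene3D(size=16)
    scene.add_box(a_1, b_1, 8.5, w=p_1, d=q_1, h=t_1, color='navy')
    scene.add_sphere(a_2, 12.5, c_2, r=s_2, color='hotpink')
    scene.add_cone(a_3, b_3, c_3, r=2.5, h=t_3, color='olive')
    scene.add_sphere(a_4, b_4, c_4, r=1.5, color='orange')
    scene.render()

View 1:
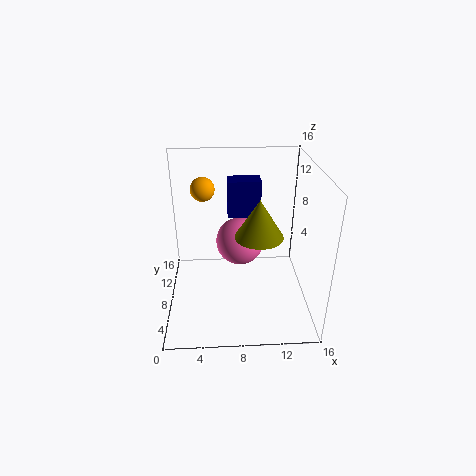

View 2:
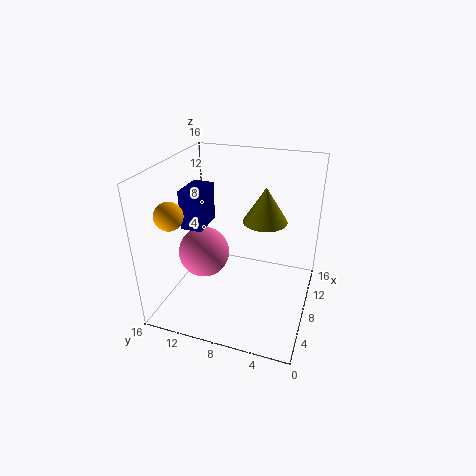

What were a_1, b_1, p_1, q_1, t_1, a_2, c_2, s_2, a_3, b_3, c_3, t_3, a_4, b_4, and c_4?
a_1 = 7
b_1 = 12
p_1 = 4
q_1 = 2.5
t_1 = 4.5
a_2 = 8.5
c_2 = 5
s_2 = 3
a_3 = 10
b_3 = 5.5
c_3 = 9.5
t_3 = 4
a_4 = 4
b_4 = 14
c_4 = 11.5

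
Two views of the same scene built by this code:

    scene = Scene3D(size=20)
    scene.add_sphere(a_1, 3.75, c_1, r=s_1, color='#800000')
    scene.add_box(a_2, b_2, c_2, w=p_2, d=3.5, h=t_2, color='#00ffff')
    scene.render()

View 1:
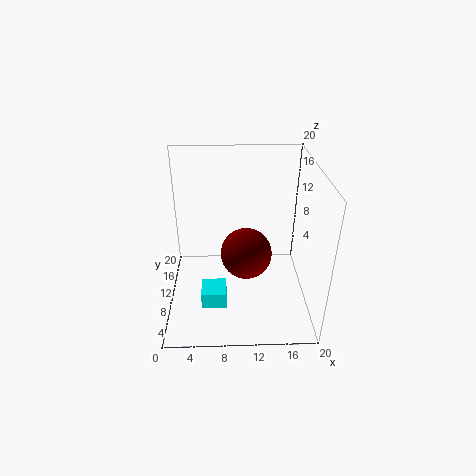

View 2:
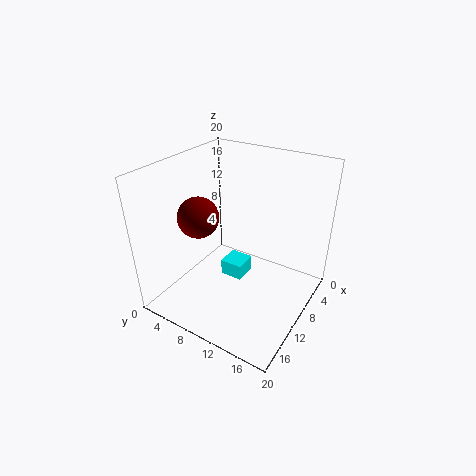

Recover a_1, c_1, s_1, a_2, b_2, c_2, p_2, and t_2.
a_1 = 10.75, c_1 = 11.75, s_1 = 3, a_2 = 4.75, b_2 = 5.75, c_2 = 1, p_2 = 3.5, t_2 = 2.5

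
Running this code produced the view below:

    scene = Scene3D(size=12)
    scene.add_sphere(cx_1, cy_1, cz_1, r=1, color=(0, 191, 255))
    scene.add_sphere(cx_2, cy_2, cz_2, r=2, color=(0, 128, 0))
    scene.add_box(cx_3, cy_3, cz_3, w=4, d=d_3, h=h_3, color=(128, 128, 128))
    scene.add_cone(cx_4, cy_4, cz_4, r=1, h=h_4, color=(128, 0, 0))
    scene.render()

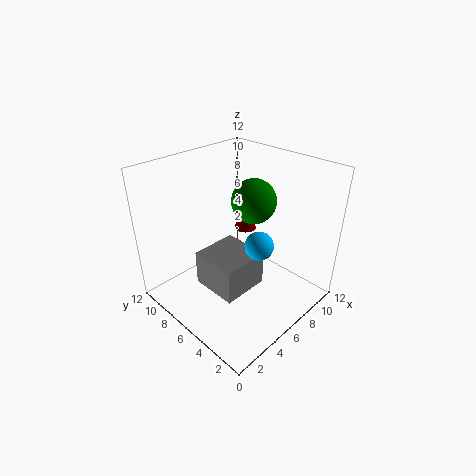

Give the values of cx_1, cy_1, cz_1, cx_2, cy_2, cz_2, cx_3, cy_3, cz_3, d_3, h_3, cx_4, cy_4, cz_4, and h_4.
cx_1 = 4; cy_1 = 2; cz_1 = 8; cx_2 = 9; cy_2 = 7; cz_2 = 8; cx_3 = 3; cy_3 = 4; cz_3 = 2; d_3 = 4; h_3 = 3; cx_4 = 9; cy_4 = 8; cz_4 = 5; h_4 = 3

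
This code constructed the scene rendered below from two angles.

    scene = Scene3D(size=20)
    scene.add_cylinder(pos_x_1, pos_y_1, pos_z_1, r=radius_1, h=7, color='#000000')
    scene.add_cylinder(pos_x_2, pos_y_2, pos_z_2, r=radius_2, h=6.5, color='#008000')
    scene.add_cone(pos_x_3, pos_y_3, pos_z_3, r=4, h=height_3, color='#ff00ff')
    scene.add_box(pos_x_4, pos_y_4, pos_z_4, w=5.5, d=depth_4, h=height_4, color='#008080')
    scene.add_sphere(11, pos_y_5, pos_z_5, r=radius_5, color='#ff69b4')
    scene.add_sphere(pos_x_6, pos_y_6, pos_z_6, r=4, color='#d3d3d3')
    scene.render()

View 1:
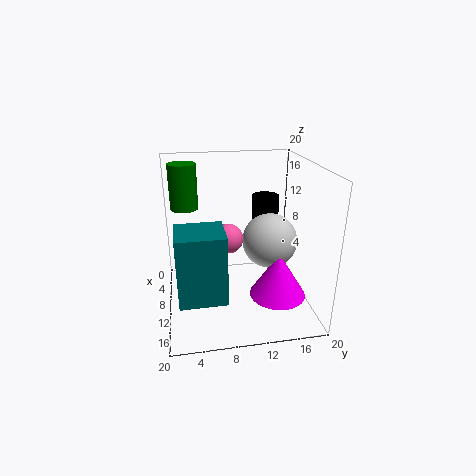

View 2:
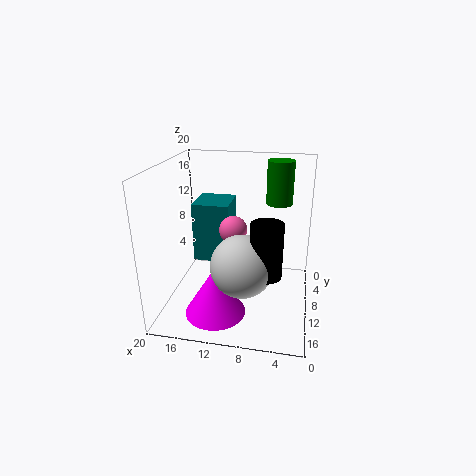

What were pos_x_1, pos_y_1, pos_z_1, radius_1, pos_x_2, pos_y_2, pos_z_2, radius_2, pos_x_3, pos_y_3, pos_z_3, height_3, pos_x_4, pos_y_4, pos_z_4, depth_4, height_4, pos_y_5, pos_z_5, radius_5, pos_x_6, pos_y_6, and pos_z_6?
pos_x_1 = 5.5; pos_y_1 = 15; pos_z_1 = 7.5; radius_1 = 2; pos_x_2 = 5; pos_y_2 = 3; pos_z_2 = 13; radius_2 = 2; pos_x_3 = 12; pos_y_3 = 15.5; pos_z_3 = 1.5; height_3 = 6.5; pos_x_4 = 12; pos_y_4 = 1.5; pos_z_4 = 4.5; depth_4 = 6; height_4 = 9; pos_y_5 = 8.5; pos_z_5 = 10.5; radius_5 = 2; pos_x_6 = 8.5; pos_y_6 = 15; pos_z_6 = 8.5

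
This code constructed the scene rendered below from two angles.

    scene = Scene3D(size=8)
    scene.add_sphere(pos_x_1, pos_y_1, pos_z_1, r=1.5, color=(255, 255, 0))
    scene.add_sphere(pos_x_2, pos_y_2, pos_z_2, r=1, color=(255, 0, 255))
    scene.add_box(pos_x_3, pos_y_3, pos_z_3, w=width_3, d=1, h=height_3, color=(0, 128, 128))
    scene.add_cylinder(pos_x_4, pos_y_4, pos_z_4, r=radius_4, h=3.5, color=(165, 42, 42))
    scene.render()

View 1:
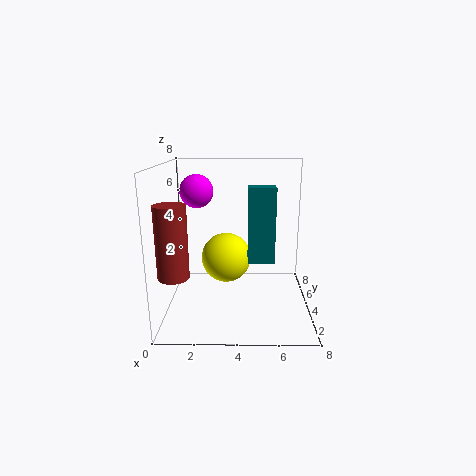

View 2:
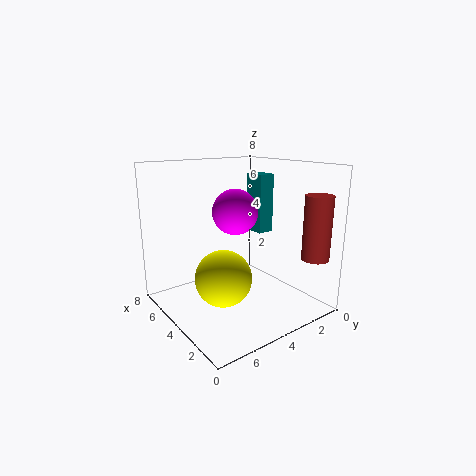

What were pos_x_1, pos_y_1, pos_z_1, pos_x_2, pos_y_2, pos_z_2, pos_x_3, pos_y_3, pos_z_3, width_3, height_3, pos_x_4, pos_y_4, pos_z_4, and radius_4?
pos_x_1 = 3.25; pos_y_1 = 5.5; pos_z_1 = 2.25; pos_x_2 = 1.5; pos_y_2 = 6; pos_z_2 = 6.25; pos_x_3 = 4.5; pos_y_3 = 1; pos_z_3 = 3.75; width_3 = 1.25; height_3 = 3.5; pos_x_4 = 1; pos_y_4 = 1; pos_z_4 = 3; radius_4 = 0.75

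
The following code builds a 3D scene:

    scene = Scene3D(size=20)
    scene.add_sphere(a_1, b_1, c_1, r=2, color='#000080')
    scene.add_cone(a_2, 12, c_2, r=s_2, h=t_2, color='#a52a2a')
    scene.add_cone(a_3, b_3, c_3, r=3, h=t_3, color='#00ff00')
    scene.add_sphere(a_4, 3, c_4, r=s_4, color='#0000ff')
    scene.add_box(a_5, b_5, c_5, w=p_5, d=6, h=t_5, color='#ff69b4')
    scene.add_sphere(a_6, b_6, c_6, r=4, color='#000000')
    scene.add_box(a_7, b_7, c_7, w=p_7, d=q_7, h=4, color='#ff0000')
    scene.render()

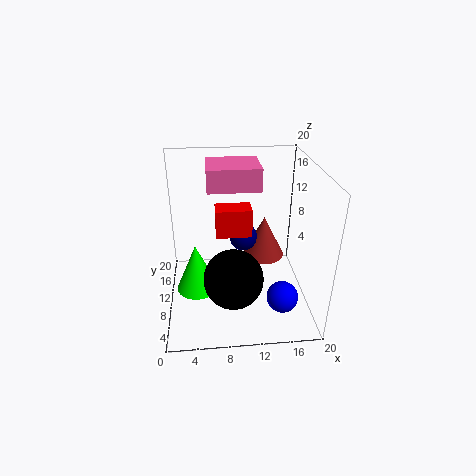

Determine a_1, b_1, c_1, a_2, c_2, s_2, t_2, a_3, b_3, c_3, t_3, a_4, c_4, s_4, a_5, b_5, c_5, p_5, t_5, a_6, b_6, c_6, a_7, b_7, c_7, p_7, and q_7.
a_1 = 11, b_1 = 12, c_1 = 9, a_2 = 14, c_2 = 6, s_2 = 3, t_2 = 6, a_3 = 4, b_3 = 10, c_3 = 2, t_3 = 7, a_4 = 15, c_4 = 5, s_4 = 2, a_5 = 6, b_5 = 9, c_5 = 17, p_5 = 7, t_5 = 3, a_6 = 9, b_6 = 6, c_6 = 6, a_7 = 7, b_7 = 10, c_7 = 10, p_7 = 5, q_7 = 3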